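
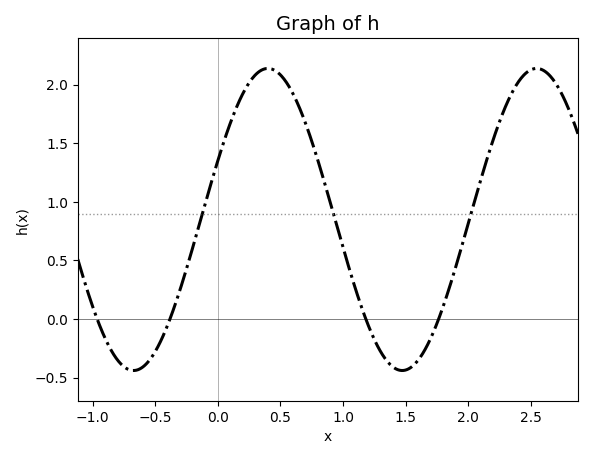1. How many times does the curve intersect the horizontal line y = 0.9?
3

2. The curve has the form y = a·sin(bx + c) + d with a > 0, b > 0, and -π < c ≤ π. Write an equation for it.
y = 1.29sin(2.93x + 0.4) + 0.85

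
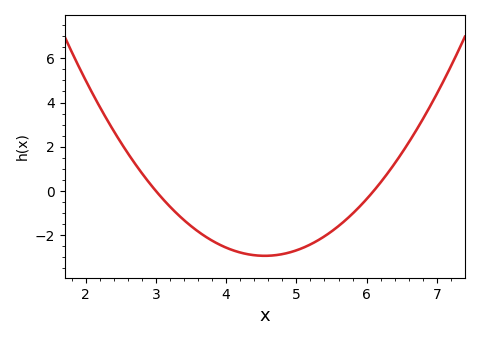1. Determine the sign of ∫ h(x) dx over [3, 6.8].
negative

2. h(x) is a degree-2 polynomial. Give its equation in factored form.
y = 1.22(x - 3)(x - 6.1)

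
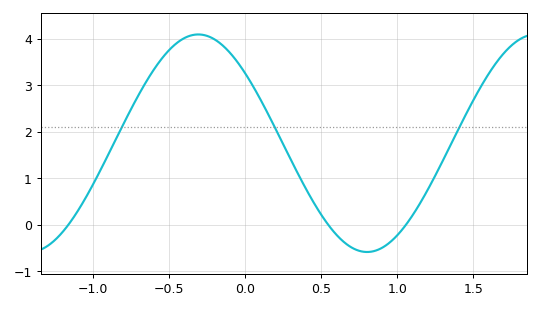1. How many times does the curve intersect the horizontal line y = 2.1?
3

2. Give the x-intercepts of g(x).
-1.16, 0.546, 1.06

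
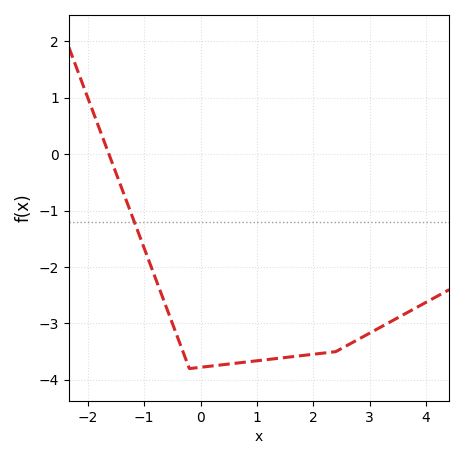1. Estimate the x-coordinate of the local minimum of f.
-0.199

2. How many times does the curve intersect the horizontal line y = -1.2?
1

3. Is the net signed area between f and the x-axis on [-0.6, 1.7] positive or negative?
negative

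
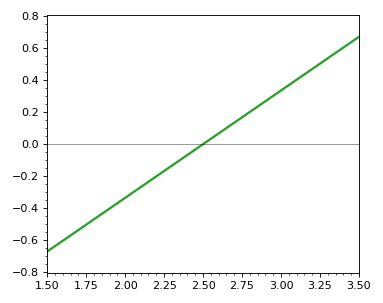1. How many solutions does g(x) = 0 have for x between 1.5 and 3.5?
1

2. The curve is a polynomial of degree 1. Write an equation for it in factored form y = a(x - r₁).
y = 0.67(x - 2.5)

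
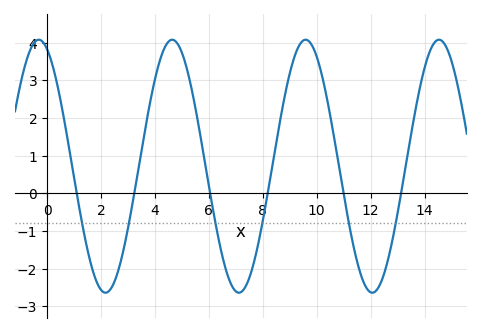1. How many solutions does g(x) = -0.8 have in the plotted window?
6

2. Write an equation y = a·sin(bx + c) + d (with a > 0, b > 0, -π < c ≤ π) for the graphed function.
y = 3.36sin(1.3x + 2) + 0.72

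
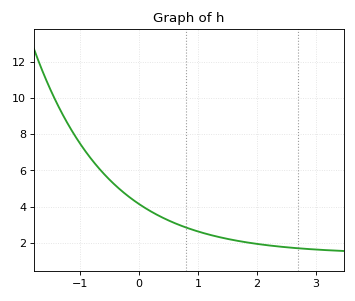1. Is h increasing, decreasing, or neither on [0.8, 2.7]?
decreasing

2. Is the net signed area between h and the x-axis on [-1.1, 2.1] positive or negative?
positive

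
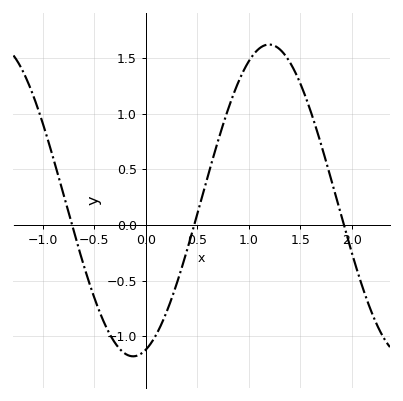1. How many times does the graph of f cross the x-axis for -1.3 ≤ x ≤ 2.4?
3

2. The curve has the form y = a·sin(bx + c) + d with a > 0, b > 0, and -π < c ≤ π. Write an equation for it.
y = 1.4sin(2.38x - 1.28) + 0.22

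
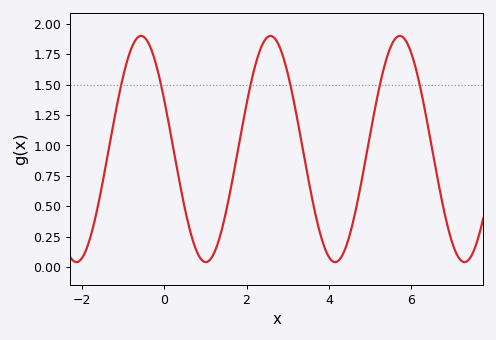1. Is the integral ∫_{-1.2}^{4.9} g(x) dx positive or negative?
positive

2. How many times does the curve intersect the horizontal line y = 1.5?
6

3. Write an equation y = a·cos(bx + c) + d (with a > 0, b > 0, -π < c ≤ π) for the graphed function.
y = 0.93cos(2x + 1.12) + 0.97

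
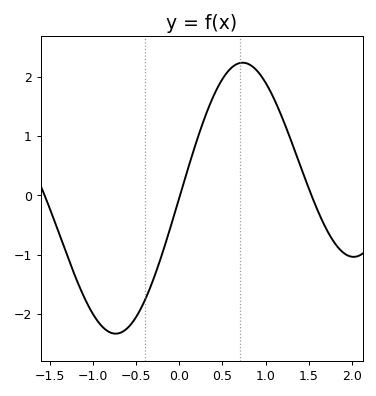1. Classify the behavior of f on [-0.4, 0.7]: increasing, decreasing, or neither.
increasing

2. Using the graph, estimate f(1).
1.9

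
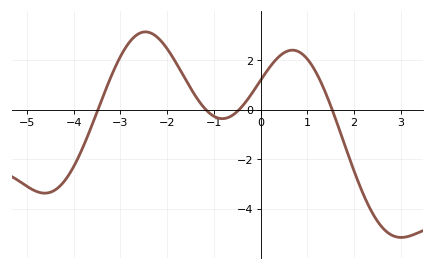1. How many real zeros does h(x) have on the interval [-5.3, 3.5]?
4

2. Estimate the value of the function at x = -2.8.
2.8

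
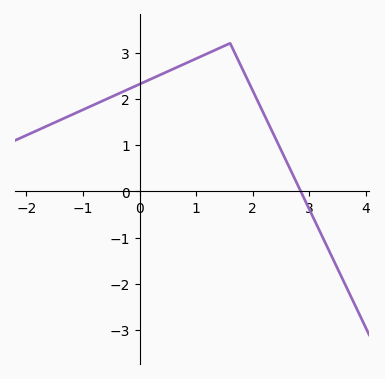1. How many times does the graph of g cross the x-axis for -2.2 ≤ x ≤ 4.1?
1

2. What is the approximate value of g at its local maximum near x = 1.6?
3.2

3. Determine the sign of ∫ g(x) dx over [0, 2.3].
positive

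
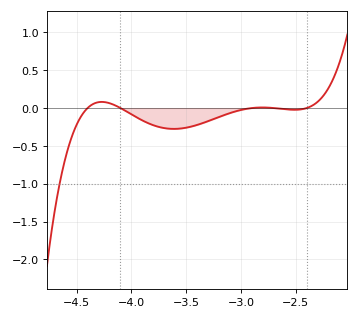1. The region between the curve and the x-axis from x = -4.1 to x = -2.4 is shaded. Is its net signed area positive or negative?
negative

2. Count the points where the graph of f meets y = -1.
1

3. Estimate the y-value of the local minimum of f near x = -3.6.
-0.3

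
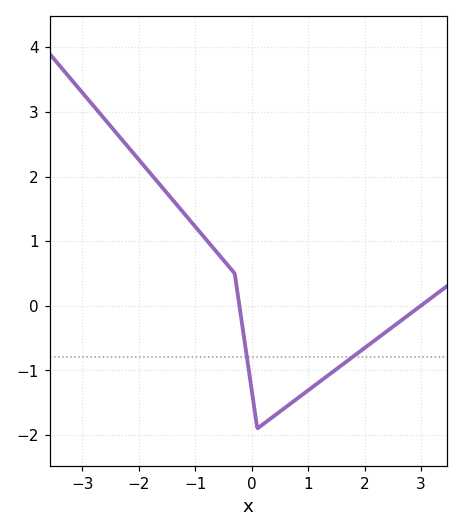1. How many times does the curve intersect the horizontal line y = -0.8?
2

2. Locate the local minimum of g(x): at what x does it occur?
0.1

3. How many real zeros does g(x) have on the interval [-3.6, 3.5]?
2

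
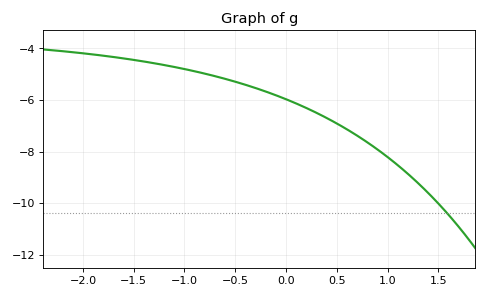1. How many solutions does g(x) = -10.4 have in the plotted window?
1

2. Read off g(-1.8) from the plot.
-4.28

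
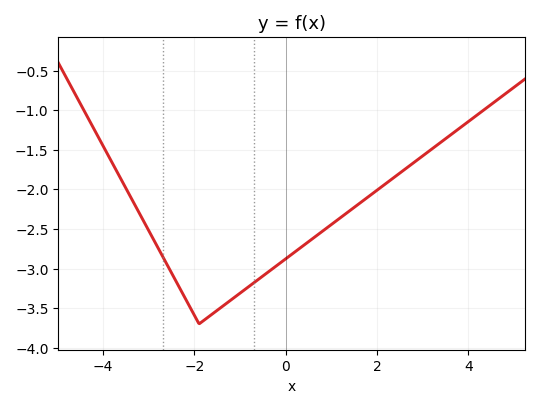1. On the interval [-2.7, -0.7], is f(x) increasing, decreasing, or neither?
neither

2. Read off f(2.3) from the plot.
-1.9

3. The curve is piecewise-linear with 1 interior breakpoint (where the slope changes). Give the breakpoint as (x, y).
(-1.9, -3.7)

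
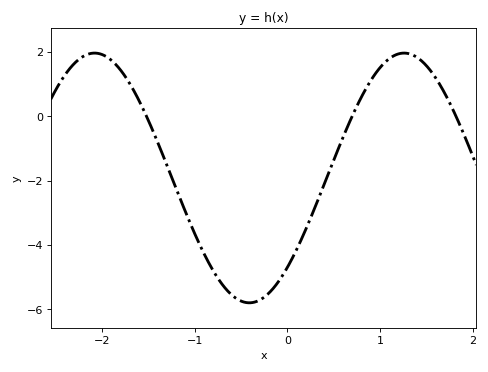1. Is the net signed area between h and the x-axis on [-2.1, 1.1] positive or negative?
negative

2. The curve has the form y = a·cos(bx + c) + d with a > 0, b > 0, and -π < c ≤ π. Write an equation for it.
y = 3.88cos(1.88x - 2.37) - 1.92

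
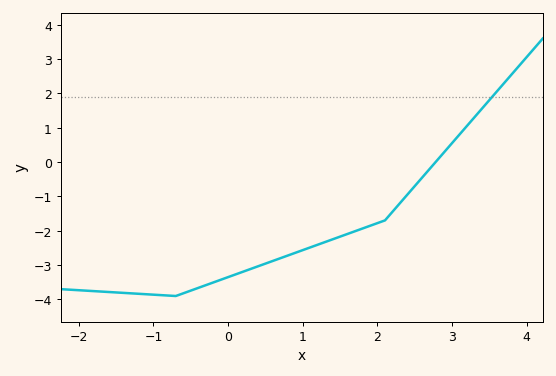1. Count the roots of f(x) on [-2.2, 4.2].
1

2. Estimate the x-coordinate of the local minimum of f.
-0.7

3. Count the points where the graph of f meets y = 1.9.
1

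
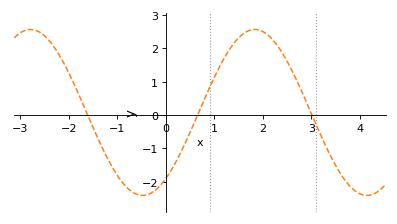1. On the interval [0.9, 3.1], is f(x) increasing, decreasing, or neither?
neither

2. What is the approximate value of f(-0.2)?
-2.2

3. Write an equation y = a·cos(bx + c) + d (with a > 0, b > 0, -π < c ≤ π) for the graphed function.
y = 2.49cos(1.4x - 2.5) + 0.08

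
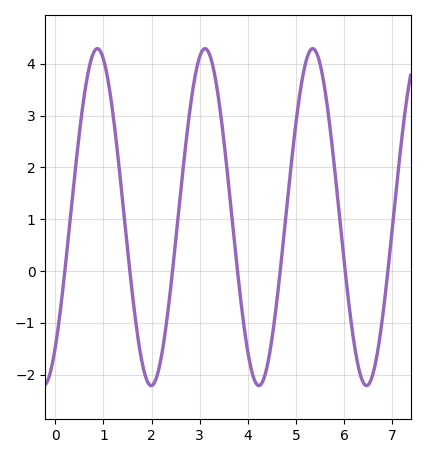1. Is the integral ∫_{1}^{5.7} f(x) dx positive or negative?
positive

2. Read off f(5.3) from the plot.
4.26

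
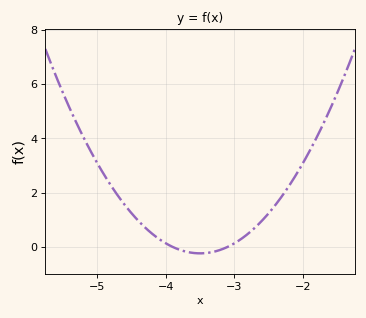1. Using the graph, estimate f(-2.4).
1.55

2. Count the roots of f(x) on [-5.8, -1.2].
2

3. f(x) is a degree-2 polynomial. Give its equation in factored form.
y = 1.48(x + 3.9)(x + 3.1)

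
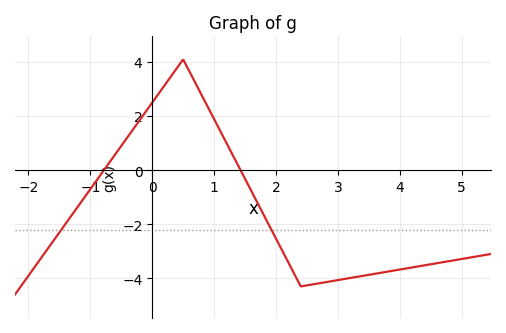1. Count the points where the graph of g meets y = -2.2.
2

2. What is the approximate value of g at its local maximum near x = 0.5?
4.09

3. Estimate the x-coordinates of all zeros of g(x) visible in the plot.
-0.78, 1.43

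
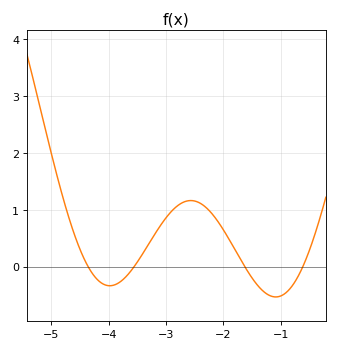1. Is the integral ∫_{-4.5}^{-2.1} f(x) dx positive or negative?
positive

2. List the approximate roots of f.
-4.36, -3.56, -1.62, -0.611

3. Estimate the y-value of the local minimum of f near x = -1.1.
-0.533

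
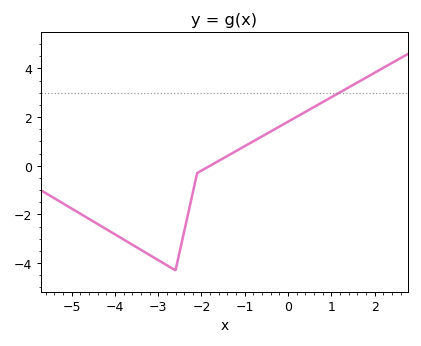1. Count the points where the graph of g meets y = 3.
1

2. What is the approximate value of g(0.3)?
2.11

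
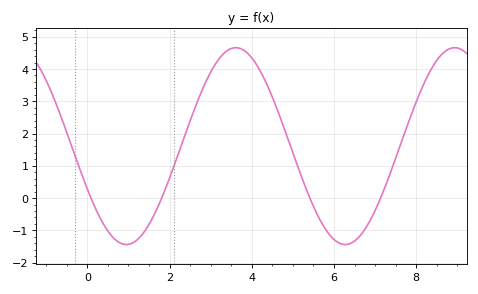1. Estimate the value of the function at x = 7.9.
2.7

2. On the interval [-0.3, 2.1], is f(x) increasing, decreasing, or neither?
neither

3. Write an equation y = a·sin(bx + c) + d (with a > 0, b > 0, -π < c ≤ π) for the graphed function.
y = 3.05sin(1.2x - 2.7) + 1.61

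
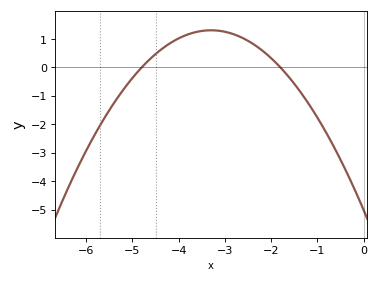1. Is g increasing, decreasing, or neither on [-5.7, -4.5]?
increasing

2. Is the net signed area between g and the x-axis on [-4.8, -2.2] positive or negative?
positive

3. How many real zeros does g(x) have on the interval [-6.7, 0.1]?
2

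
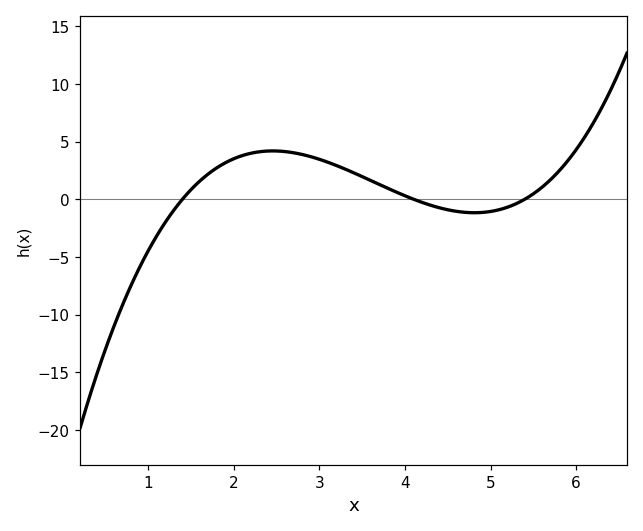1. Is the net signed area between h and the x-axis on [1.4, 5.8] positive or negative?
positive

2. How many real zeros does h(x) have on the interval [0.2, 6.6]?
3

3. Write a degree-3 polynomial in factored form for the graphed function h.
y = 0.82(x - 1.4)(x - 4.1)(x - 5.4)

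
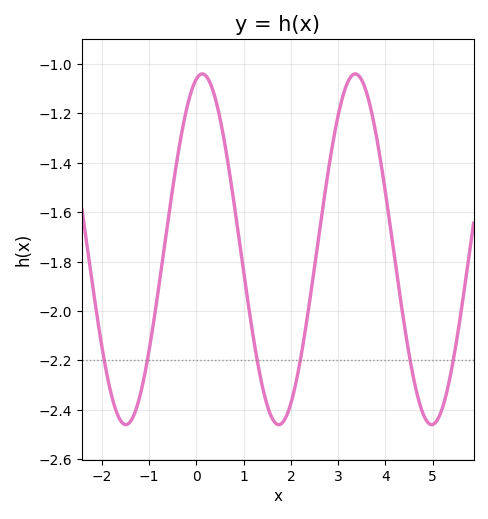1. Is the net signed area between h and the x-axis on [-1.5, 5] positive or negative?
negative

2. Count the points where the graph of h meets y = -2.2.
6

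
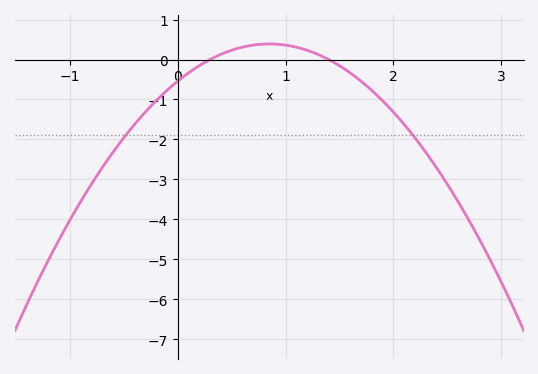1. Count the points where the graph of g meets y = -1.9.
2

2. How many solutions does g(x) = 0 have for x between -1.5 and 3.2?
2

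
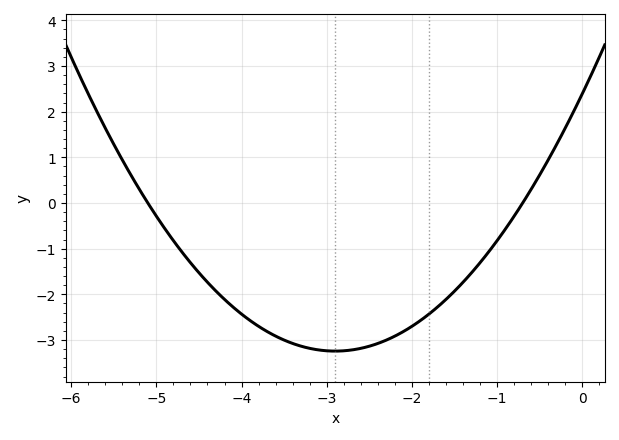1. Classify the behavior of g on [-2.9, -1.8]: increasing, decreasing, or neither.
increasing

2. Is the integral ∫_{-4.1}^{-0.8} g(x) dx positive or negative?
negative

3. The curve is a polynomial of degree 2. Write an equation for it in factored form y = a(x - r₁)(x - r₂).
y = 0.67(x + 5.1)(x + 0.7)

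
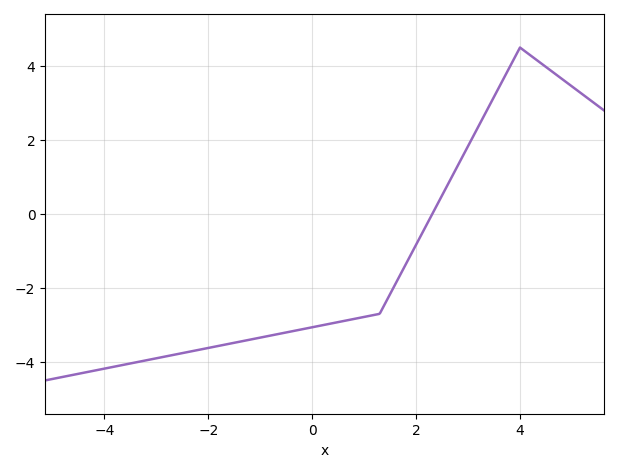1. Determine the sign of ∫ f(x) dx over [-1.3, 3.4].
negative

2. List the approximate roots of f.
2.31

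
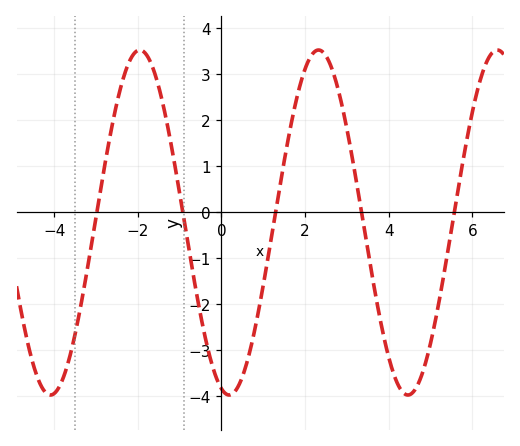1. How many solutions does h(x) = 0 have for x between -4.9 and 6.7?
5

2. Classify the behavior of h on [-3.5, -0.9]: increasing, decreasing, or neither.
neither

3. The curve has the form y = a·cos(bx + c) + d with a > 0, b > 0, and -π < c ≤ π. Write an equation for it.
y = 3.75cos(1.47x + 2.87) - 0.22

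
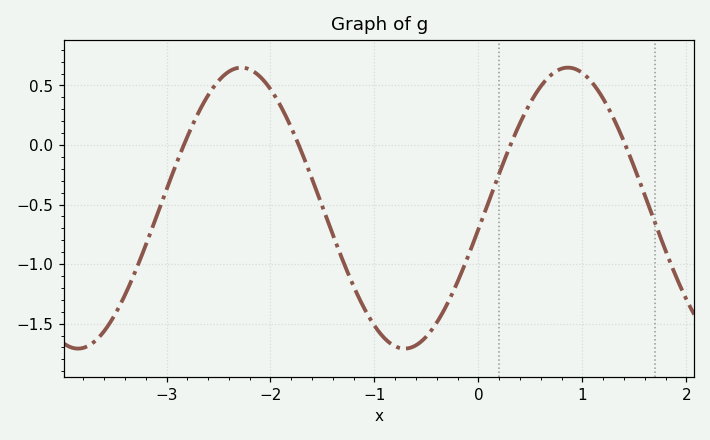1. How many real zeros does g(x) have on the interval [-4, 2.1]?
4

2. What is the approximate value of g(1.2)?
0.389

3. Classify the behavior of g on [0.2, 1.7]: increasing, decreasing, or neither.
neither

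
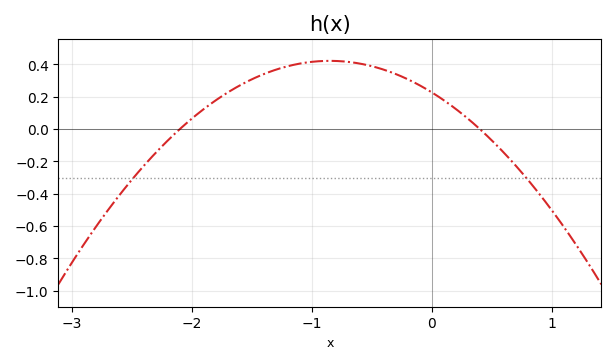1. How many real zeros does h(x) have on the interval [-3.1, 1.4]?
2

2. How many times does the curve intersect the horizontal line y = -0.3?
2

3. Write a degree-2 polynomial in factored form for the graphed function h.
y = -0.27(x + 2.1)(x - 0.4)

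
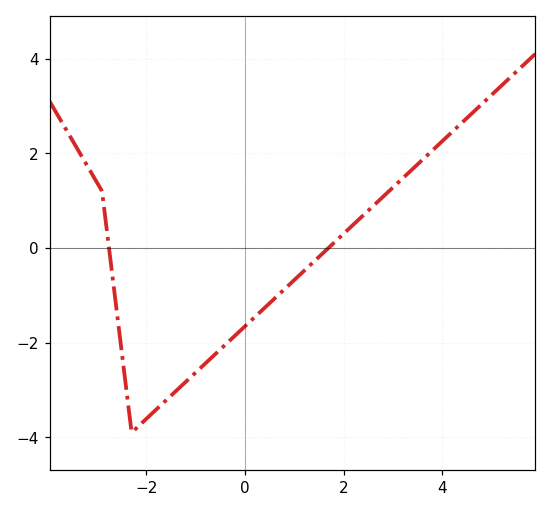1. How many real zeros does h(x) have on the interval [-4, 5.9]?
2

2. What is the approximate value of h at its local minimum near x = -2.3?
-3.9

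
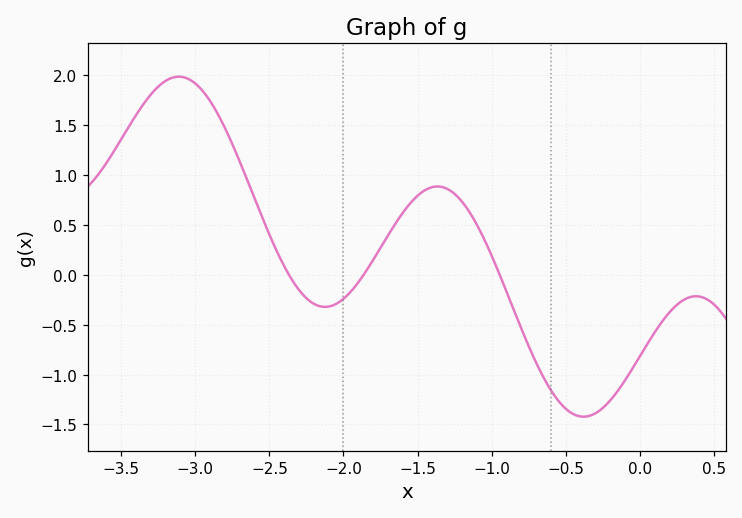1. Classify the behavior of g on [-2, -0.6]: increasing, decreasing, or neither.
neither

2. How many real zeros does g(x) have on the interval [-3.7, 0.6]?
3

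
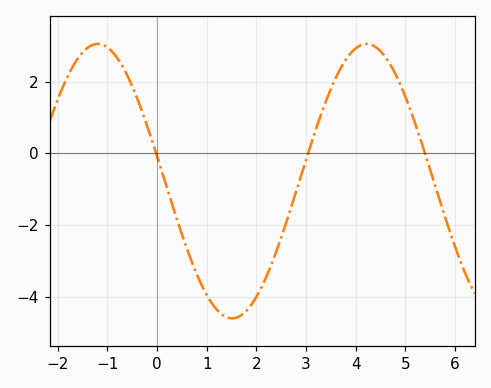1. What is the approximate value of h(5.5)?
-0.4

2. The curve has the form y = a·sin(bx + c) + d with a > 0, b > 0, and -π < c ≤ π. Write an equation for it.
y = 3.82sin(1.2x + 3) - 0.77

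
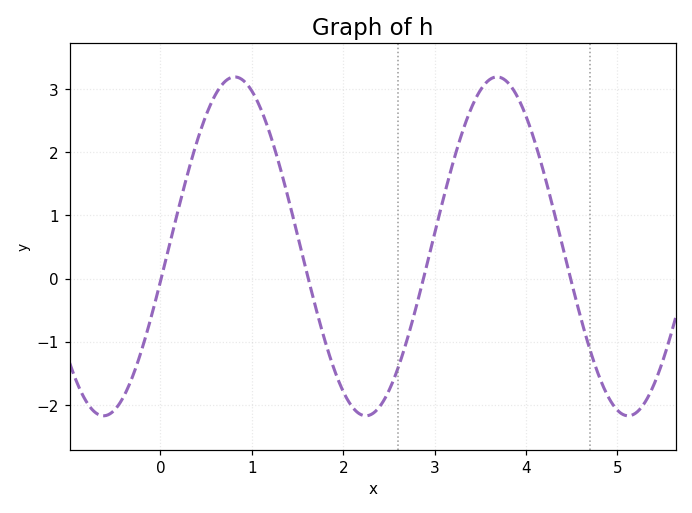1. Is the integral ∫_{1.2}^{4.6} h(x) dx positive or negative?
positive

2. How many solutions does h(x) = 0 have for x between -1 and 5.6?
4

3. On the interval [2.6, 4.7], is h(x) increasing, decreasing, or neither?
neither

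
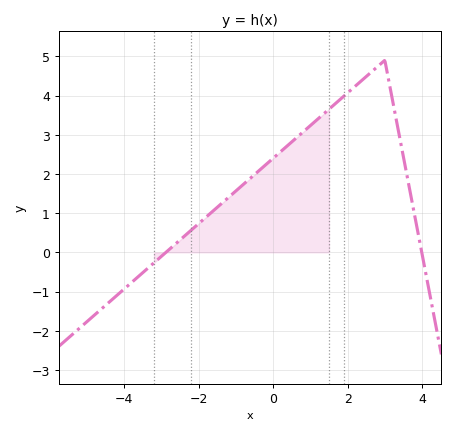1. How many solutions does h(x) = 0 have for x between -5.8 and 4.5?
2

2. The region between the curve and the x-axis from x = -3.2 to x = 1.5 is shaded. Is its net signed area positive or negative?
positive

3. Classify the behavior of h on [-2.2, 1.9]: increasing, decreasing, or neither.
increasing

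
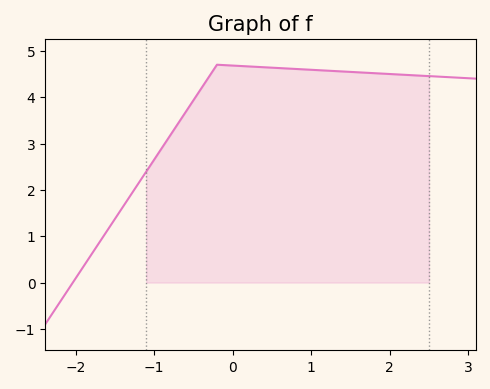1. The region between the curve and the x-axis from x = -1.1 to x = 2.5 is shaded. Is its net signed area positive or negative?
positive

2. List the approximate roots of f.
-2.03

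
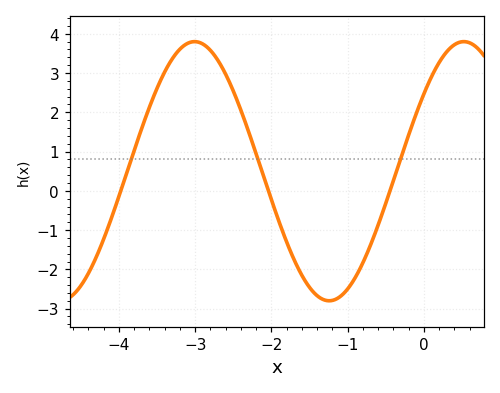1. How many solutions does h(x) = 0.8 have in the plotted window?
3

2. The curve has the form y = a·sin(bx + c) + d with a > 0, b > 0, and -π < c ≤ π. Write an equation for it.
y = 3.3sin(1.78x + 0.642) + 0.5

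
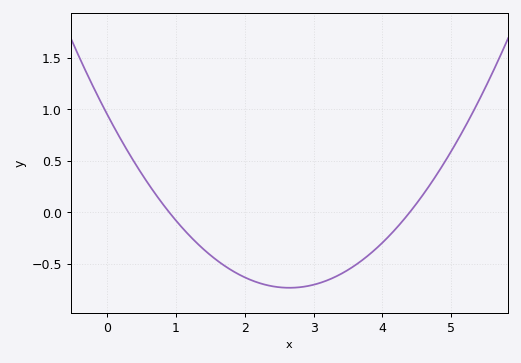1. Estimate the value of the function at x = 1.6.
-0.45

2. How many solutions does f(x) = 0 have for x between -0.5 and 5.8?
2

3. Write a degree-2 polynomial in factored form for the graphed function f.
y = 0.24(x - 0.9)(x - 4.4)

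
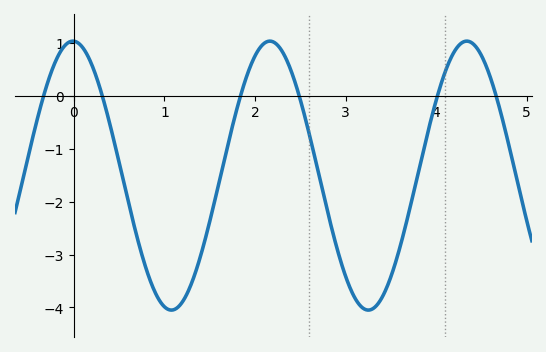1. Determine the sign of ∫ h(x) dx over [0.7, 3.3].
negative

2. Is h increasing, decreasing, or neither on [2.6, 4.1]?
neither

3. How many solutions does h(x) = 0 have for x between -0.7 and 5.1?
6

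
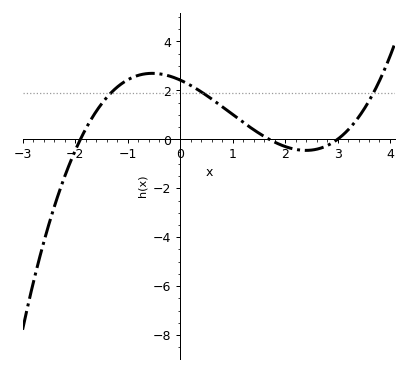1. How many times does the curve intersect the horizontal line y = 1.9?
3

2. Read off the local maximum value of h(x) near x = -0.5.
2.6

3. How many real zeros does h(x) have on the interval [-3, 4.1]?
3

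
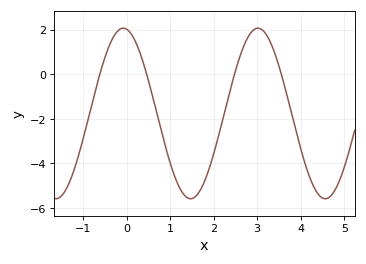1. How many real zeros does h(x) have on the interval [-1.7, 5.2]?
4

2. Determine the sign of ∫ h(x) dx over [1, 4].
negative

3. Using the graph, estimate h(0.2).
1.47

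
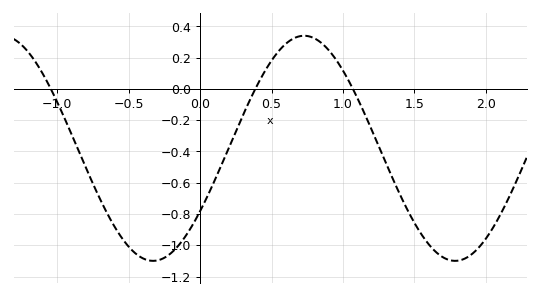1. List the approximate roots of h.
-1.05, 0.386, 1.07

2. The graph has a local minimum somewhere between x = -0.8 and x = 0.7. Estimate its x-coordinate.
-0.33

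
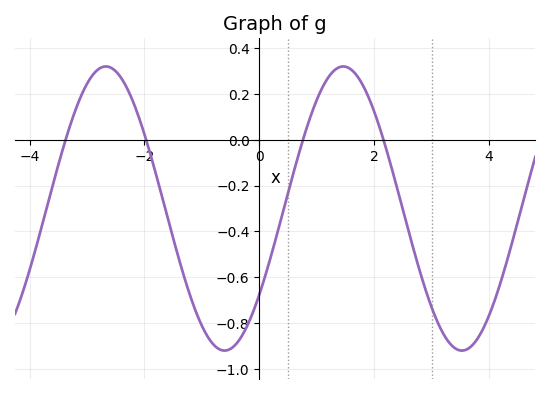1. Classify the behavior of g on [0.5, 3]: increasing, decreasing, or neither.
neither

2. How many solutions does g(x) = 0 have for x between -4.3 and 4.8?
4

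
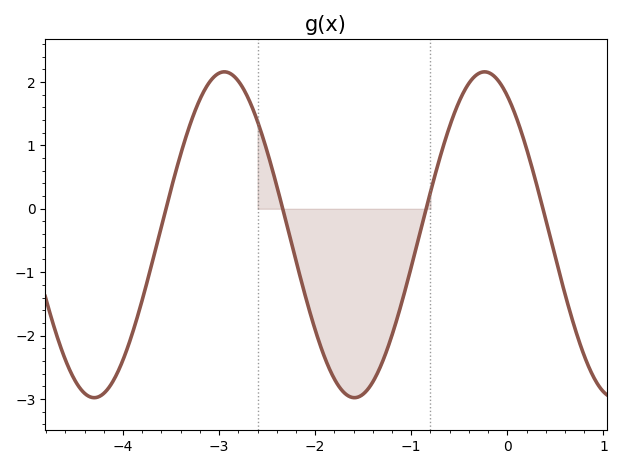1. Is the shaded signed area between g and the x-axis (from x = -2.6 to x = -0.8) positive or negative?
negative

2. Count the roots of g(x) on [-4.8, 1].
4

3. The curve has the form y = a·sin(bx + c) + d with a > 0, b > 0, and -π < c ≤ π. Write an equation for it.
y = 2.57sin(2.32x + 2.12) - 0.41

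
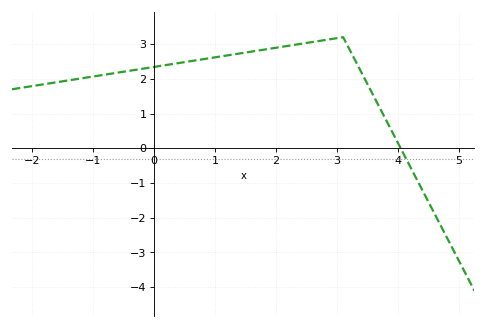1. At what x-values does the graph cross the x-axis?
4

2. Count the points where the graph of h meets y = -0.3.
1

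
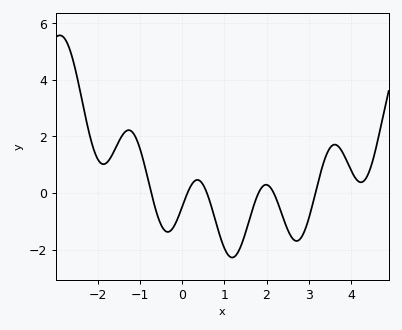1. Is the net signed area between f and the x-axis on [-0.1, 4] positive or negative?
negative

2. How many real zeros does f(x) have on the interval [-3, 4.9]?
6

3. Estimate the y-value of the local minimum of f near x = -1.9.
1.02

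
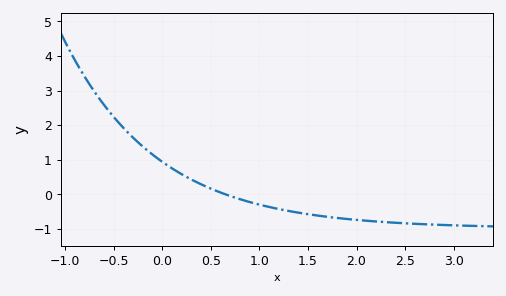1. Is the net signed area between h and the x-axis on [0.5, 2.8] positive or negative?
negative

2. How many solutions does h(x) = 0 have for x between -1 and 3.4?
1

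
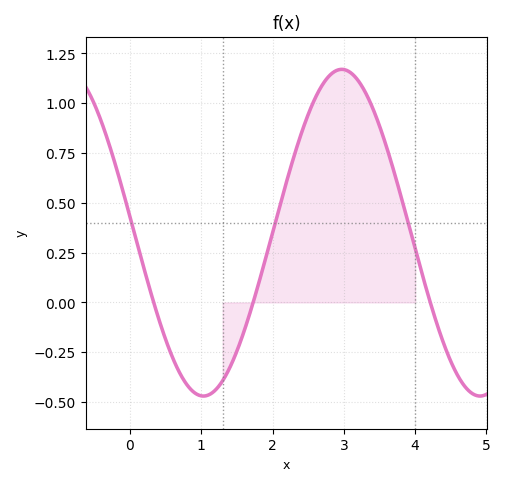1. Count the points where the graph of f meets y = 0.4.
3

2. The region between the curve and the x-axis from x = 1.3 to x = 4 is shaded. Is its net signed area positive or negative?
positive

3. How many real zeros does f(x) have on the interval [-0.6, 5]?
3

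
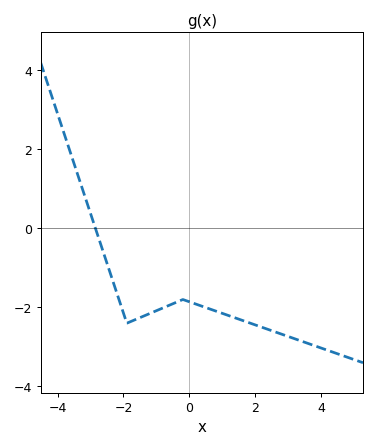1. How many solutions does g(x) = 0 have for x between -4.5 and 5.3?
1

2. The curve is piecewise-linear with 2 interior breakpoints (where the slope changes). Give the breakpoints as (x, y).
(-1.9, -2.4); (-0.2, -1.8)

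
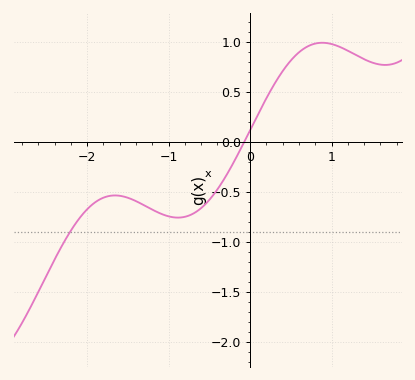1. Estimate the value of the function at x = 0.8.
0.986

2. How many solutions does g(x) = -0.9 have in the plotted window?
1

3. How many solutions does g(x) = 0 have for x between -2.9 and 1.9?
1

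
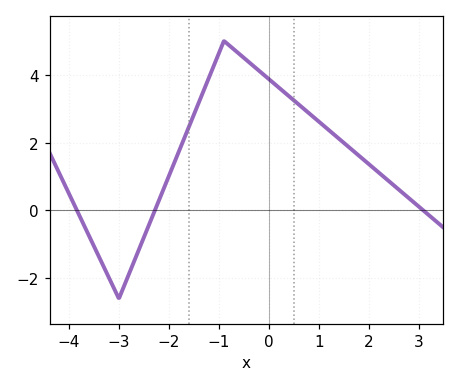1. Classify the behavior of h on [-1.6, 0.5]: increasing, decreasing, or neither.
neither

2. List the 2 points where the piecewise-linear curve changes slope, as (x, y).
(-3, -2.6); (-0.9, 5)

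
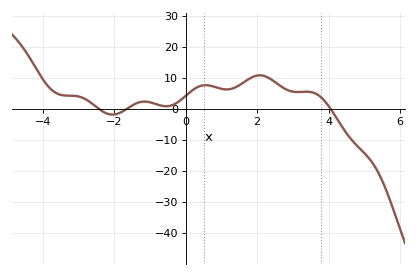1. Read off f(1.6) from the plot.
8.35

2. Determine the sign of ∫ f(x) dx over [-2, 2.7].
positive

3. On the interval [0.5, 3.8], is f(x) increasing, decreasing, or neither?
neither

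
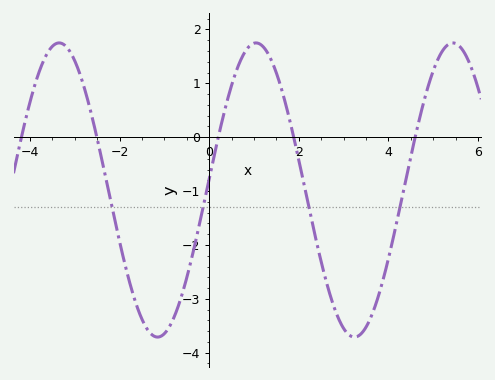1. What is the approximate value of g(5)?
1.23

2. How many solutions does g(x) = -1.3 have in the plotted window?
4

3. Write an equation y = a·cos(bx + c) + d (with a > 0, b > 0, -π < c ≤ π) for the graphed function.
y = 2.73cos(1.43x - 1.49) - 0.98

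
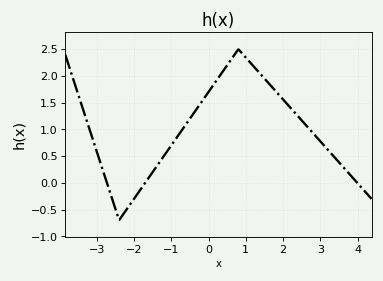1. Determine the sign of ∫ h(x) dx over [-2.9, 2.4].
positive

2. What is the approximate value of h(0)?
1.7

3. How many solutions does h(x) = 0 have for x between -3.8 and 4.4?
3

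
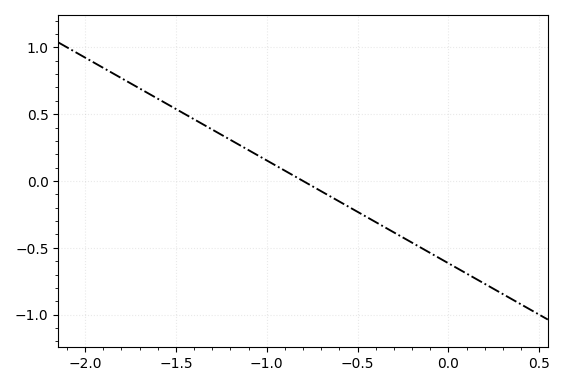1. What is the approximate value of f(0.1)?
-0.7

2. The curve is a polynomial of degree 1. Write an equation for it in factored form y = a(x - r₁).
y = -0.77(x + 0.8)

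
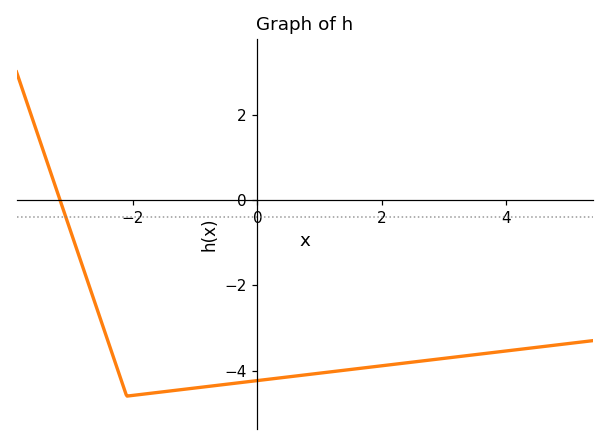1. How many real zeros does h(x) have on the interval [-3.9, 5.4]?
1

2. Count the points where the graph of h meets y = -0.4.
1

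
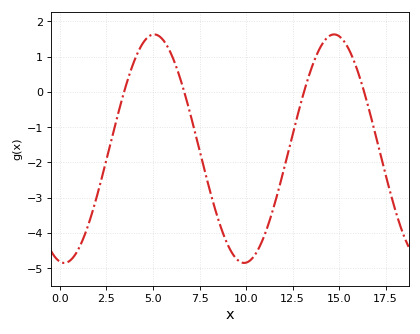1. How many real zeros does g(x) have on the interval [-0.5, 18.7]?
4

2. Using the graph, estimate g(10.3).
-4.74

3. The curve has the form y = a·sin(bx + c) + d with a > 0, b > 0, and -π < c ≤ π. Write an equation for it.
y = 3.24sin(0.65x - 1.72) - 1.61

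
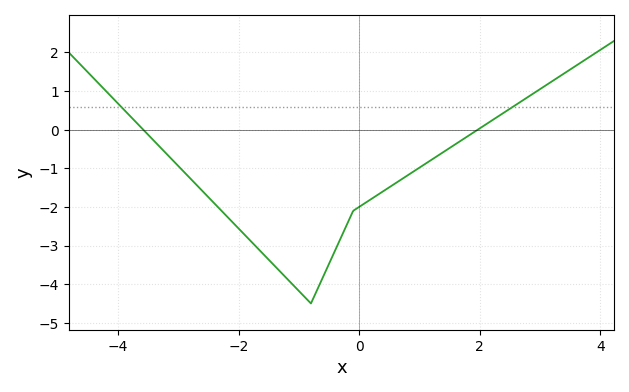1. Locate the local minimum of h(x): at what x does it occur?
-0.801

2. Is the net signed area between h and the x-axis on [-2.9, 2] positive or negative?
negative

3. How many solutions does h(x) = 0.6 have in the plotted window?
2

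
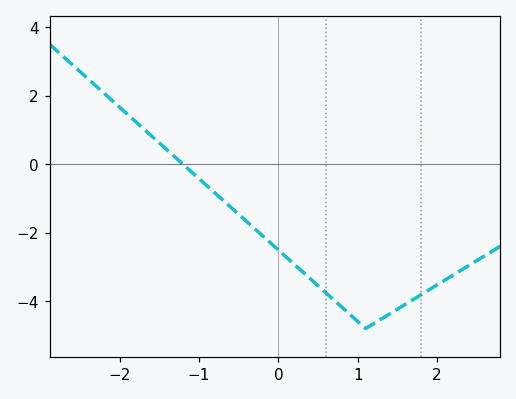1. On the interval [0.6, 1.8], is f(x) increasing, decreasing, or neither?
neither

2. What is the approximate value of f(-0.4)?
-1.67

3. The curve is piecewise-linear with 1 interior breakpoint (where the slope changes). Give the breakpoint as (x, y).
(1.1, -4.8)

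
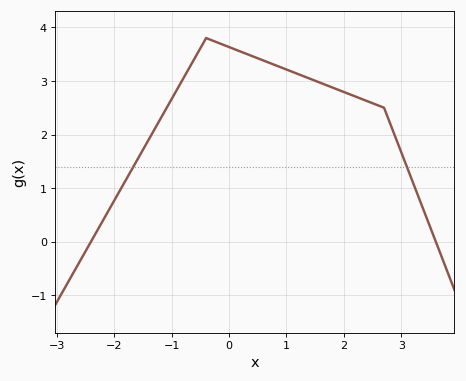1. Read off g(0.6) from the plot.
3.38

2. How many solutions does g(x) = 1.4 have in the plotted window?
2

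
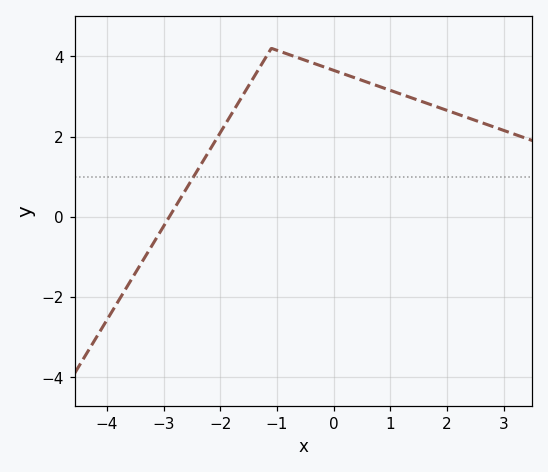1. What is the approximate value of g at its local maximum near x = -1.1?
4.2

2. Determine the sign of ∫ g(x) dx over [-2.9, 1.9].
positive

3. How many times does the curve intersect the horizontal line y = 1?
1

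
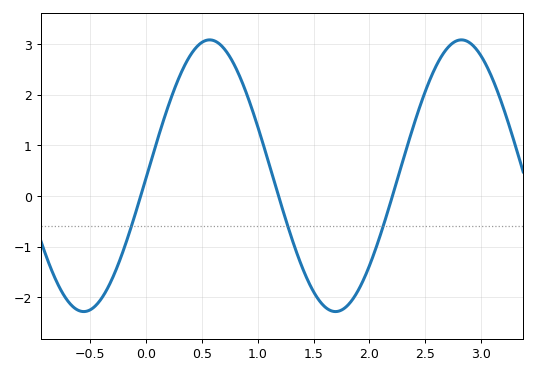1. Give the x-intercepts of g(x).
0, 1.2, 2.2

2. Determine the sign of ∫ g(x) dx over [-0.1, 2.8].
positive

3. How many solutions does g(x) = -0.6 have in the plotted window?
3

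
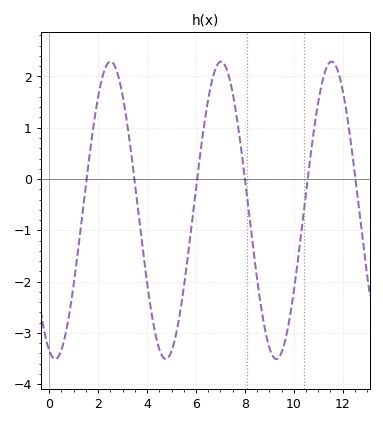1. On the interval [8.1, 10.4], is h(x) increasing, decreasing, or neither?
neither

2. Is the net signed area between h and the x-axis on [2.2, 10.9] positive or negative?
negative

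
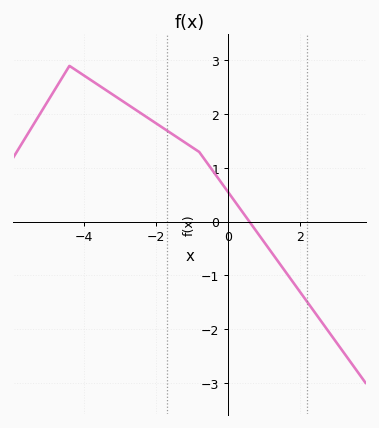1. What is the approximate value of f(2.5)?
-1.77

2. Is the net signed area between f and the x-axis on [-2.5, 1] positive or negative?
positive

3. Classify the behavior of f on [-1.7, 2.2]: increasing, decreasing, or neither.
decreasing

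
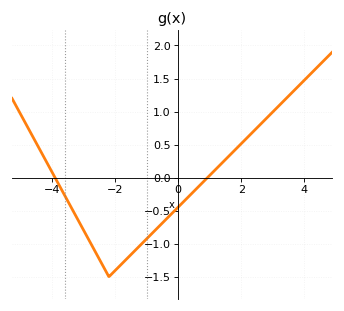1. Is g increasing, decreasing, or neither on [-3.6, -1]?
neither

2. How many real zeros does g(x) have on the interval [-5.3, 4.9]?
2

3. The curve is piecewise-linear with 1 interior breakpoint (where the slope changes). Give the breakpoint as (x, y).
(-2.2, -1.5)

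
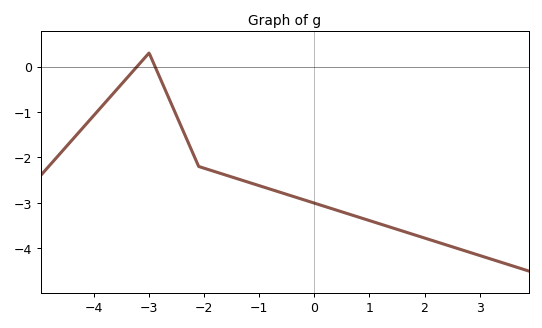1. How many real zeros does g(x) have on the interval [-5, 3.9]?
2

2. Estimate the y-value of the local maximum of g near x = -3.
0.296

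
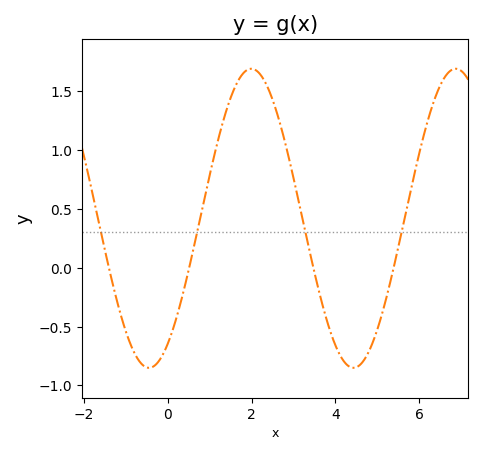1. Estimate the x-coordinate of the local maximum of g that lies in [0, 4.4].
2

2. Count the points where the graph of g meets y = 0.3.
4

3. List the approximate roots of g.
-1.4, 0.515, 3.47, 5.39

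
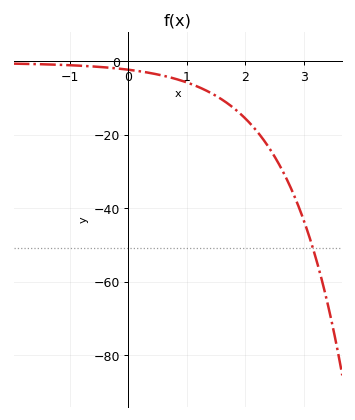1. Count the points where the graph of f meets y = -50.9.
1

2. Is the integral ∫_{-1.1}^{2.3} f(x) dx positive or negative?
negative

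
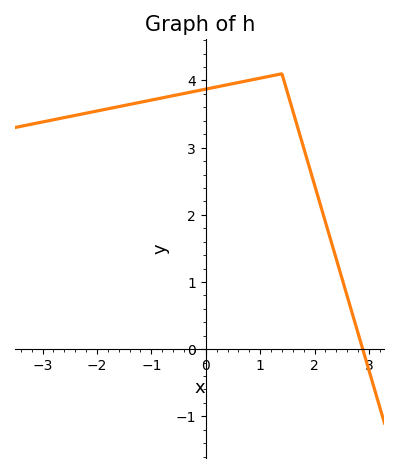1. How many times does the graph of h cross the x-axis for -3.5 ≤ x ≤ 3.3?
1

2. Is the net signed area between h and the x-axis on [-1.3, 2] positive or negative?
positive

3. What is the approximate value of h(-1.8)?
3.58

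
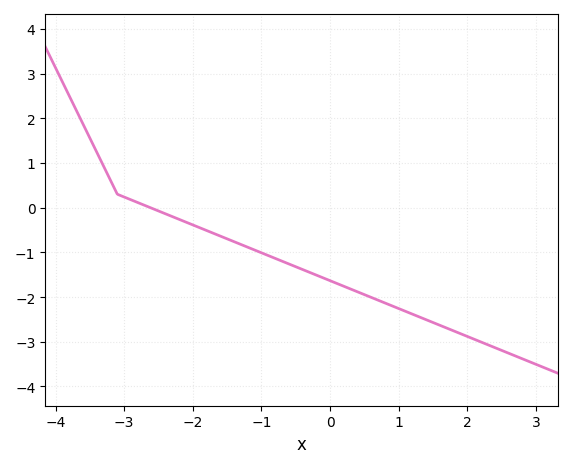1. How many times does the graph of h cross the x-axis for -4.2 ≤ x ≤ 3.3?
1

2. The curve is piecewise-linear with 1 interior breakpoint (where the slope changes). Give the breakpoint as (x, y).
(-3.1, 0.3)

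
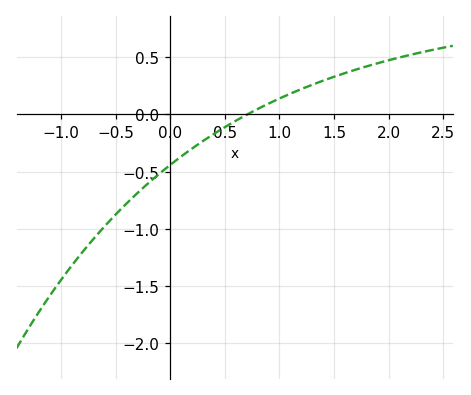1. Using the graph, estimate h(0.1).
-0.35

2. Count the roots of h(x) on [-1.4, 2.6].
1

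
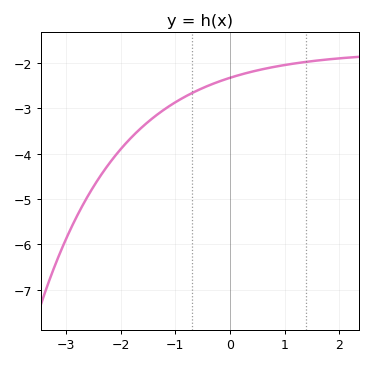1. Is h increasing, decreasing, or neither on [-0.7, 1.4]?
increasing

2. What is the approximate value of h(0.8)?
-2.1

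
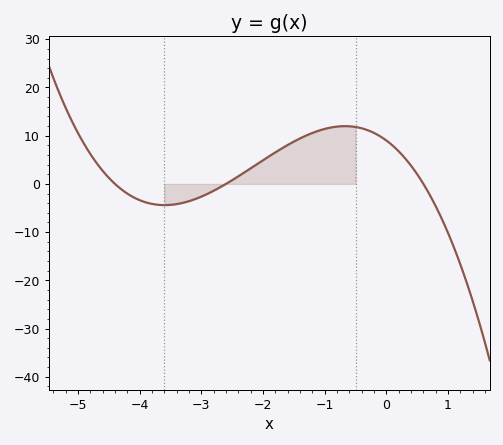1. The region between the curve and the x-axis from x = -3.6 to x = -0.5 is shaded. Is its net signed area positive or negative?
positive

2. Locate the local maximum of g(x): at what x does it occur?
-0.7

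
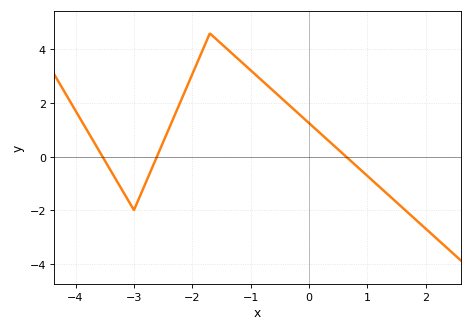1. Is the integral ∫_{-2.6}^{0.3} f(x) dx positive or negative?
positive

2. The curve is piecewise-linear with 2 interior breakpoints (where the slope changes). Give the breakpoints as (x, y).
(-3, -2); (-1.7, 4.6)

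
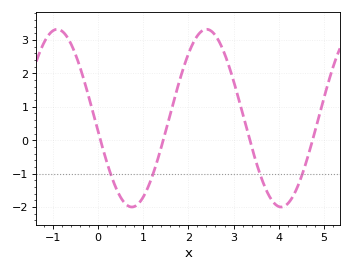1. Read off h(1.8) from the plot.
1.8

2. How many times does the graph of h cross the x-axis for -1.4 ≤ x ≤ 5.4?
4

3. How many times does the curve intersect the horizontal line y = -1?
4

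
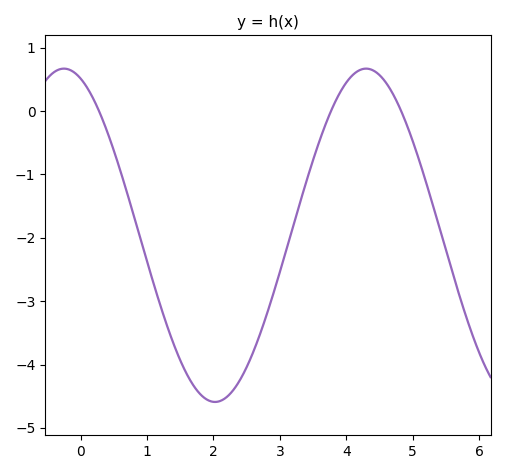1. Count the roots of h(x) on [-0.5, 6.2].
3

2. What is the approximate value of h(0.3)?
-0.1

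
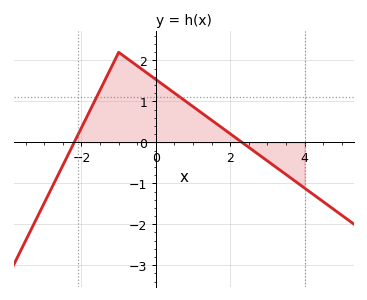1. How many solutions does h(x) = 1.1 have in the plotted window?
2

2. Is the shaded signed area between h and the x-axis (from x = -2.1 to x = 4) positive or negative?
positive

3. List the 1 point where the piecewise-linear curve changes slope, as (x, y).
(-1, 2.2)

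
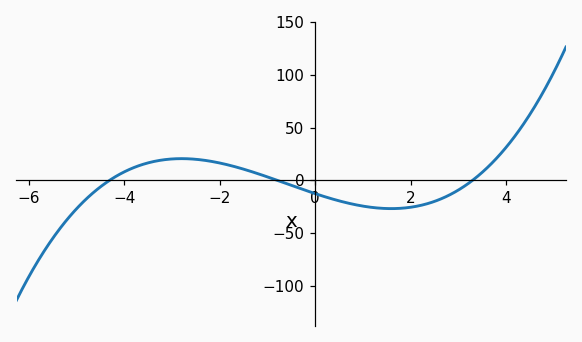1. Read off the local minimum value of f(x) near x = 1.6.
-25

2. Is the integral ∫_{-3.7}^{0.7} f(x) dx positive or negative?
positive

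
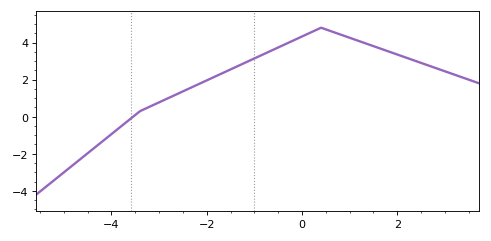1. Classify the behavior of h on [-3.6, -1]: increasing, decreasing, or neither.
increasing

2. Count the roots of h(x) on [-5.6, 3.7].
1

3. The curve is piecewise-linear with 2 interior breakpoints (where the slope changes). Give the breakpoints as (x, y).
(-3.4, 0.3); (0.4, 4.8)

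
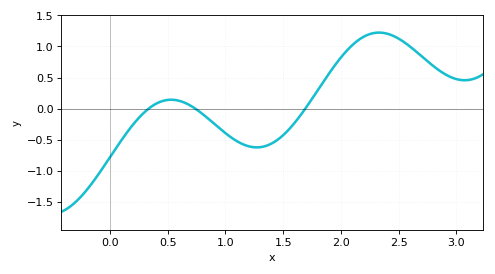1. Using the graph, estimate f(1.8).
0.299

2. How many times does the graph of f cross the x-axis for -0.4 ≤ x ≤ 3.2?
3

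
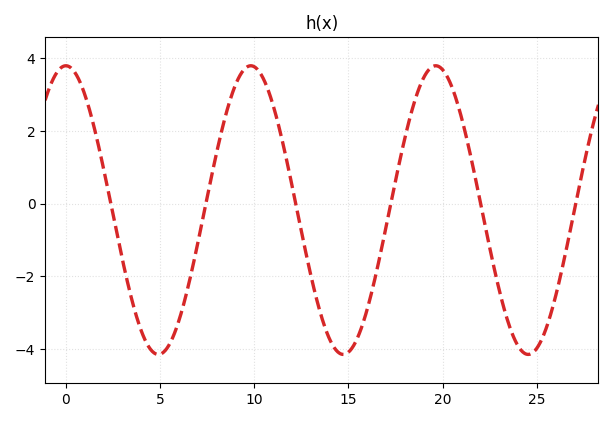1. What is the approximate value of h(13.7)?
-3.32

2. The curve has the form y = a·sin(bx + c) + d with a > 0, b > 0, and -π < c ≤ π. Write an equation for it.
y = 3.97sin(0.64x + 1.57) - 0.18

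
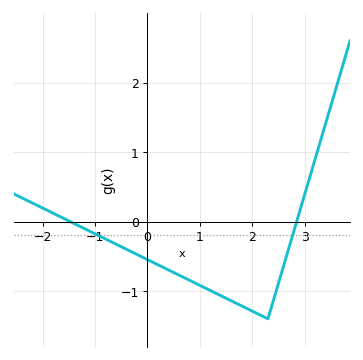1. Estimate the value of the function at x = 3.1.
0.6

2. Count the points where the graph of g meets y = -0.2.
2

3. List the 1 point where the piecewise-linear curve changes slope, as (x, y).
(2.3, -1.4)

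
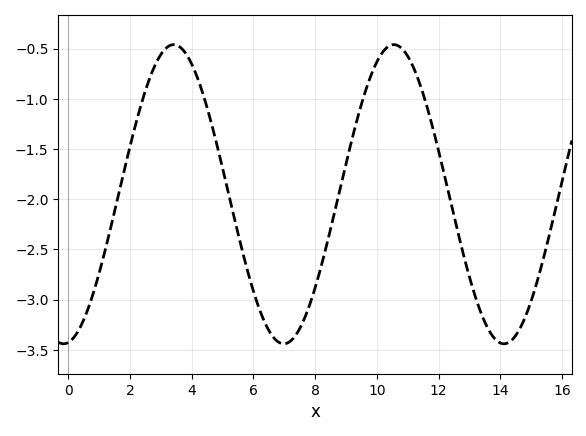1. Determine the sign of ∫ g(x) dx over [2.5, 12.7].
negative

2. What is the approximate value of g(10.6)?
-0.45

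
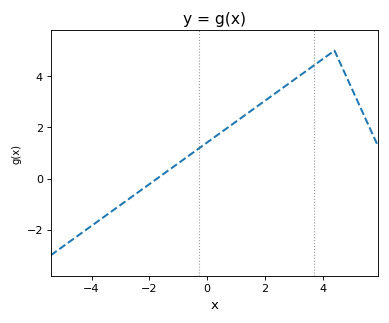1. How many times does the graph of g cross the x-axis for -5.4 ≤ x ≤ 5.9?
1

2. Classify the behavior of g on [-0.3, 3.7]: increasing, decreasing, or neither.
increasing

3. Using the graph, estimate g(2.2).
3.21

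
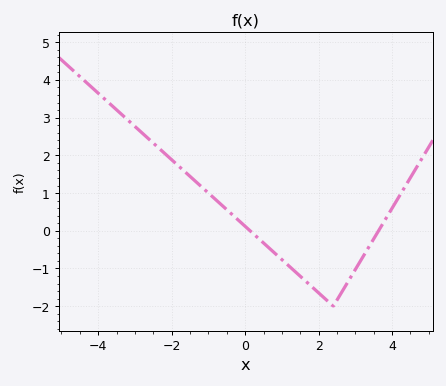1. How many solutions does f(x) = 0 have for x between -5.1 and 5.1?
2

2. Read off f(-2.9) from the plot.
2.68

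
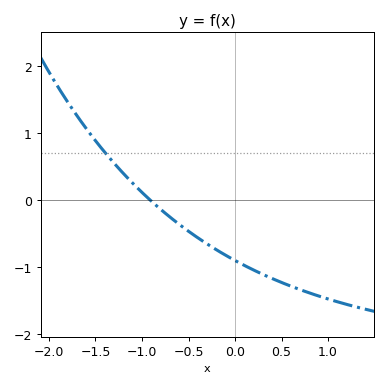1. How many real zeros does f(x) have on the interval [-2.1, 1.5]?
1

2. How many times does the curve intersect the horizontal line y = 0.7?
1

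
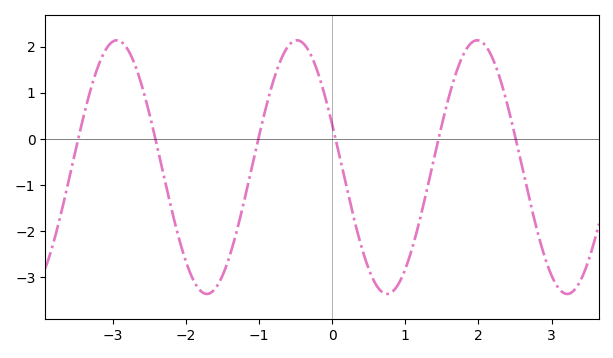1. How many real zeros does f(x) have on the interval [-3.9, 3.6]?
6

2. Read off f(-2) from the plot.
-2.7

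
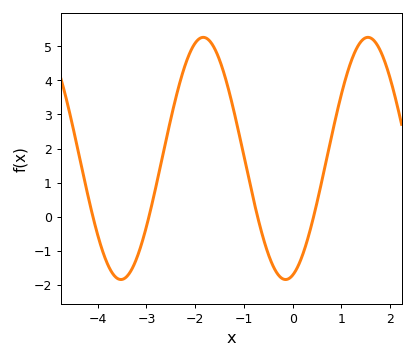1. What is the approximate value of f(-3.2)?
-1.22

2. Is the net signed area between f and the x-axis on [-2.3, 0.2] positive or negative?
positive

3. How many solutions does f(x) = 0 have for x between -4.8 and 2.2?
4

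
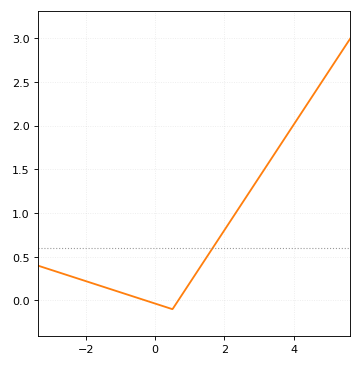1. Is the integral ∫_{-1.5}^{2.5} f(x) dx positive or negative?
positive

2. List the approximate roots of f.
-0.279, 0.666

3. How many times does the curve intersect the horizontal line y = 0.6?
1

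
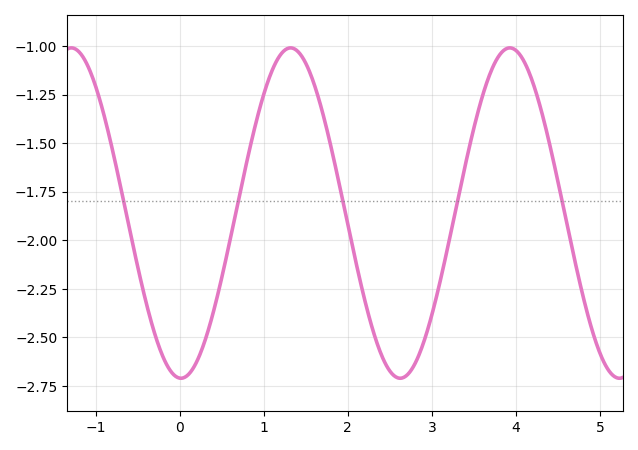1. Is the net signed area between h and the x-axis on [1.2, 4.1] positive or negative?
negative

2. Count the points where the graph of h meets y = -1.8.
5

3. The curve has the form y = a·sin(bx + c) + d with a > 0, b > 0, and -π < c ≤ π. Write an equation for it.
y = 0.85sin(2.41x - 1.61) - 1.86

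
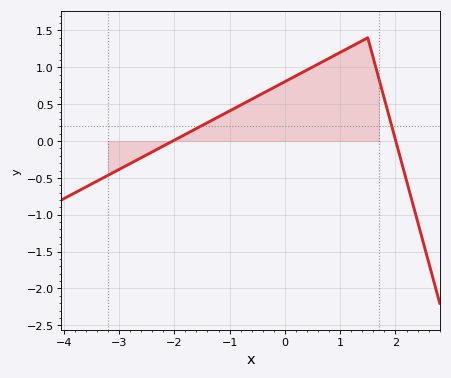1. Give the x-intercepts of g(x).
-2.03, 2.01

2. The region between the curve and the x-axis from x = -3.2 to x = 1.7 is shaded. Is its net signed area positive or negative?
positive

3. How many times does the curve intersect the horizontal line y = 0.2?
2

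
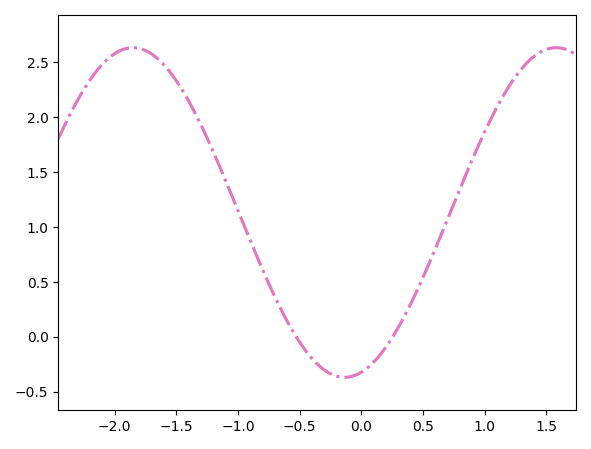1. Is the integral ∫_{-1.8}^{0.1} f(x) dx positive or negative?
positive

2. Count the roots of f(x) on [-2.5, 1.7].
2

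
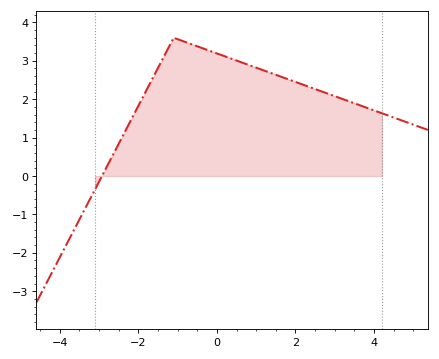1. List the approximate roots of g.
-2.92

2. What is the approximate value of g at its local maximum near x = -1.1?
3.6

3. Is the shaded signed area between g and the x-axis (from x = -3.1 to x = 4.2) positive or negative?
positive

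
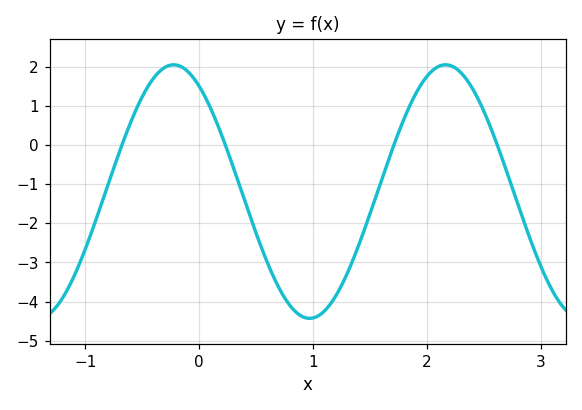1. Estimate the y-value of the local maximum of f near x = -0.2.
2.05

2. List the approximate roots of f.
-0.679, 0.23, 1.71, 2.62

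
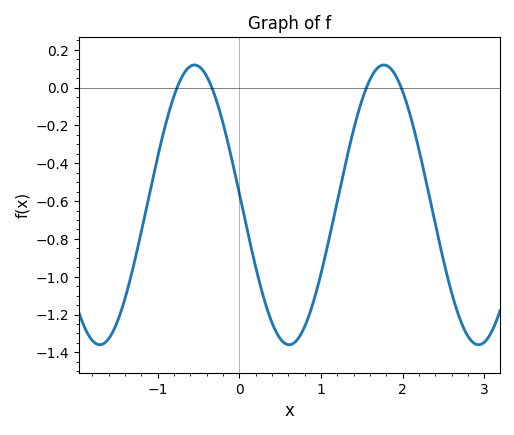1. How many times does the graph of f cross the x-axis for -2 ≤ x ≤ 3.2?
4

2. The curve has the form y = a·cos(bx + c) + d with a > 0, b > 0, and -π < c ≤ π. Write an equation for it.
y = 0.74cos(2.7x + 1.5) - 0.62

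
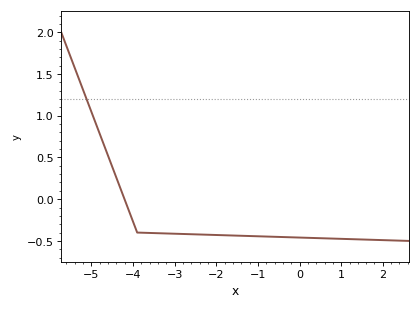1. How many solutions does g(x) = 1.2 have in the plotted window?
1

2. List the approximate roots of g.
-4.2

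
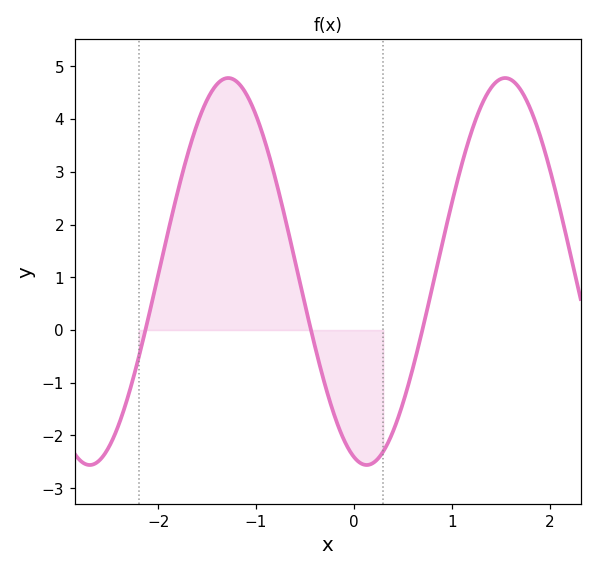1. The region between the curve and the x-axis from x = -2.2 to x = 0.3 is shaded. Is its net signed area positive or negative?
positive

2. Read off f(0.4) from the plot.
-1.92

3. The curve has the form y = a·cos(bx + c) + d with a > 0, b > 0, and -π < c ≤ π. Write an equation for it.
y = 3.67cos(2.22x + 2.85) + 1.11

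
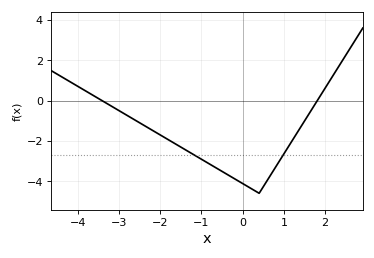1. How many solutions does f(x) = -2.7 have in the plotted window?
2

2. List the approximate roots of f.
-3.4, 1.8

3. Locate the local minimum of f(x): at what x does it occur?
0.4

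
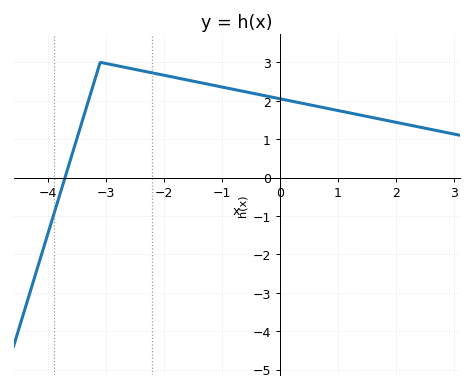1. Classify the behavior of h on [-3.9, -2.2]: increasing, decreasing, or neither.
neither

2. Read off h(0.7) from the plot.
1.8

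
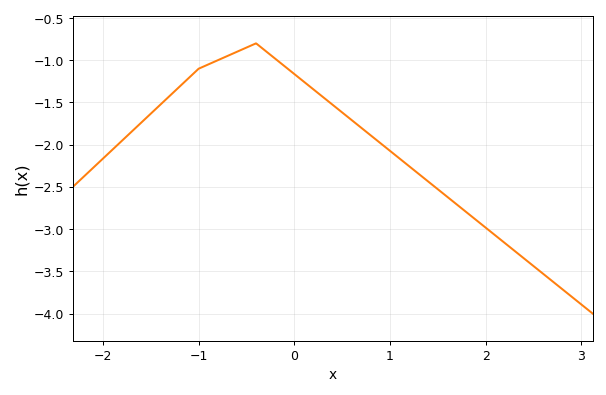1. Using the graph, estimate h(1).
-2.05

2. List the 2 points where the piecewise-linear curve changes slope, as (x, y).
(-1, -1.1); (-0.4, -0.8)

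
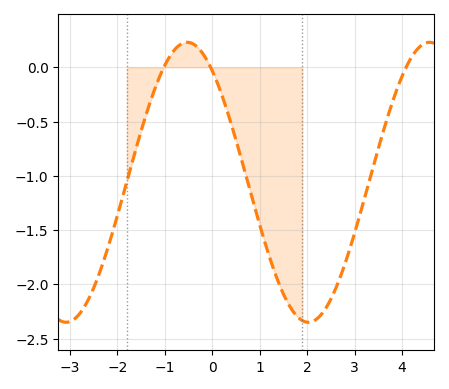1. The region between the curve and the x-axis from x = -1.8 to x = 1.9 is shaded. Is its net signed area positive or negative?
negative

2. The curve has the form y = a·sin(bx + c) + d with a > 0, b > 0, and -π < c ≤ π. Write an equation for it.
y = 1.29sin(1.23x + 2.22) - 1.06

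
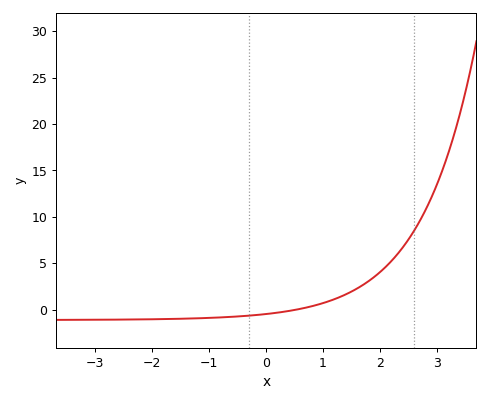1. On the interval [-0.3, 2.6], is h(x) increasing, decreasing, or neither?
increasing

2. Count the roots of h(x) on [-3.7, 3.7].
1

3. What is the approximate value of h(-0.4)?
-0.5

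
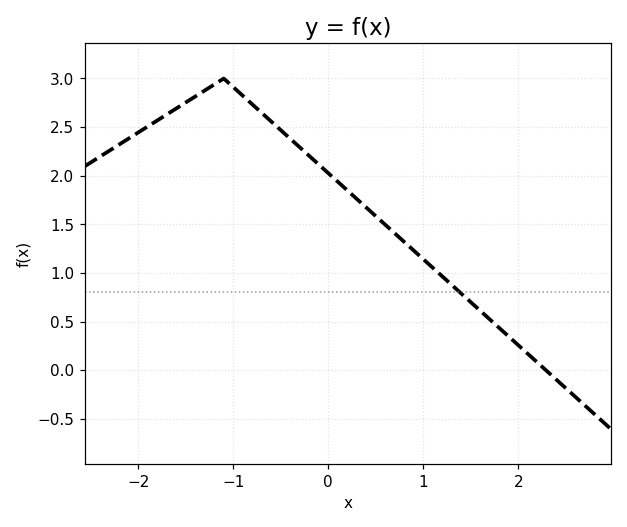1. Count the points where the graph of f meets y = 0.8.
1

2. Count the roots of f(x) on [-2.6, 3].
1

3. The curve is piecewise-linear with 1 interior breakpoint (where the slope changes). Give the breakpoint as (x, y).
(-1.1, 3)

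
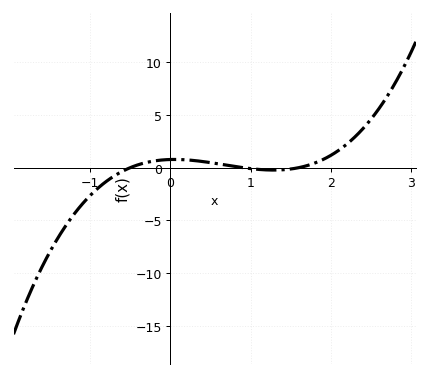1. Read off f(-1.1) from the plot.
-3.47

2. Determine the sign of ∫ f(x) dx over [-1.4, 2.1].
negative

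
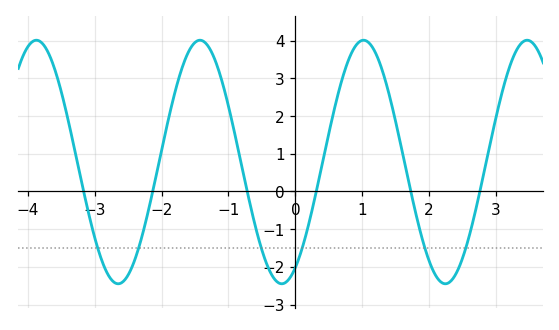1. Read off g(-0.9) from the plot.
1.49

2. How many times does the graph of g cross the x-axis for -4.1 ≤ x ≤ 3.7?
6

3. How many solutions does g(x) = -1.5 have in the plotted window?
6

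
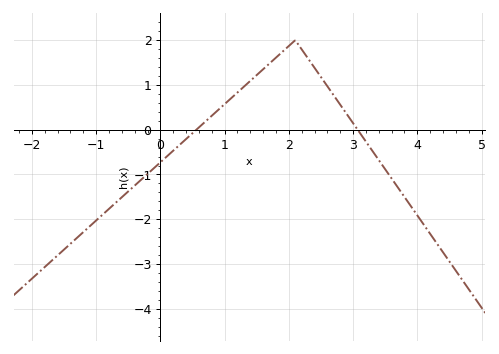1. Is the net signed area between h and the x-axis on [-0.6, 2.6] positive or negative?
positive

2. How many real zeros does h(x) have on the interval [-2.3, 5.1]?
2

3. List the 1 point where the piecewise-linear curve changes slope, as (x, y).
(2.1, 2)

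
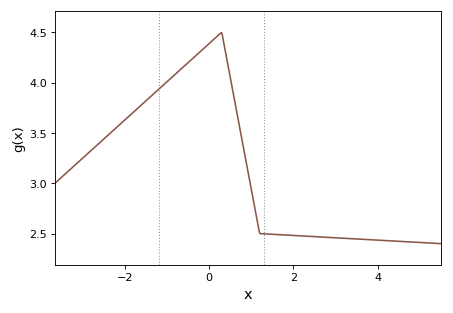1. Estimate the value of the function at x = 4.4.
2.43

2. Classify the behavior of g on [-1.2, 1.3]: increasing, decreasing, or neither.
neither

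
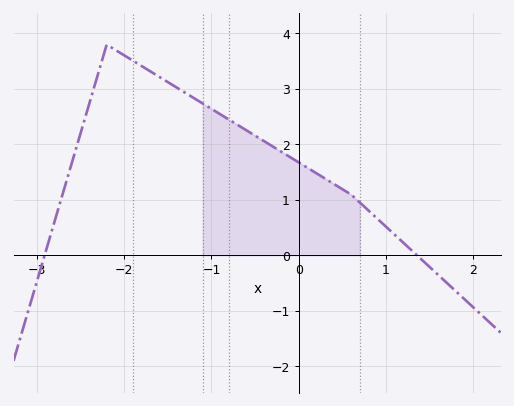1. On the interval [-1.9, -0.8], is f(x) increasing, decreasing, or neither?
decreasing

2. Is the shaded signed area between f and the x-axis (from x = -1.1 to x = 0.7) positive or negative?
positive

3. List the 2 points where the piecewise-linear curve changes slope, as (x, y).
(-2.2, 3.8); (0.6, 1.1)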